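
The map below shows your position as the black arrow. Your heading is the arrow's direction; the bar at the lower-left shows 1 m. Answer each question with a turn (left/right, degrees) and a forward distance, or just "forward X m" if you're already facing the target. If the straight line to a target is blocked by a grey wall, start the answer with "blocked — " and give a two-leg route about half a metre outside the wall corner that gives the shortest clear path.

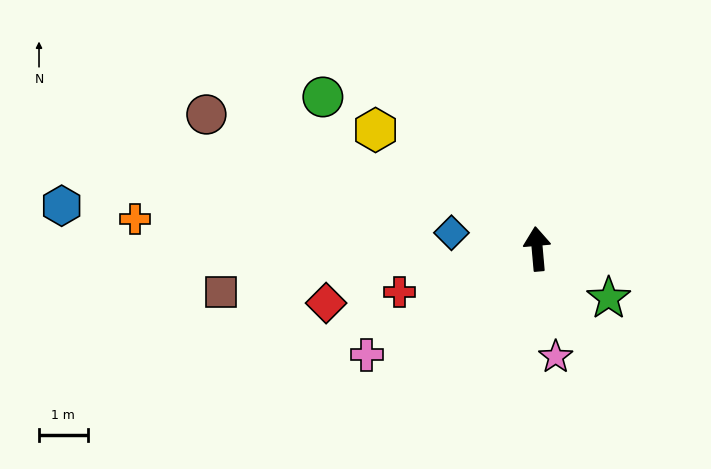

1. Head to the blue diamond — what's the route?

turn left 74°, forward 1.8 m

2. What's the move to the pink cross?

turn left 117°, forward 4.1 m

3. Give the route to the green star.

turn right 130°, forward 1.8 m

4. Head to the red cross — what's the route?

turn left 102°, forward 3.0 m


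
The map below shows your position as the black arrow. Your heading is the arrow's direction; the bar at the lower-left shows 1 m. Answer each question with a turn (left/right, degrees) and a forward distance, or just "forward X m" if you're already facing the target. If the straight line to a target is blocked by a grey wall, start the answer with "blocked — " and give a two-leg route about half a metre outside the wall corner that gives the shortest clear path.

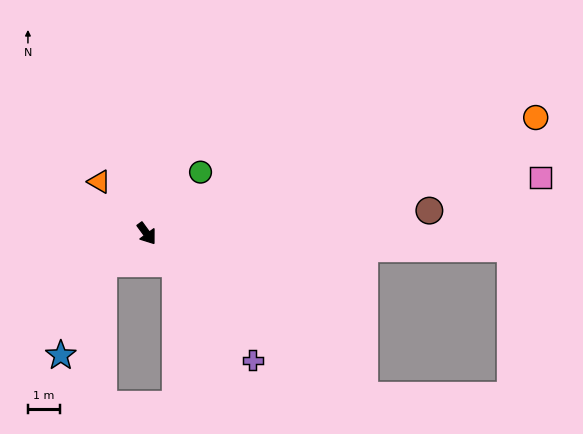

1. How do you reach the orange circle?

turn left 70°, forward 12.8 m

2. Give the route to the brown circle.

turn left 58°, forward 8.9 m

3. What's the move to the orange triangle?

turn right 174°, forward 2.2 m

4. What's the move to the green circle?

turn left 103°, forward 2.6 m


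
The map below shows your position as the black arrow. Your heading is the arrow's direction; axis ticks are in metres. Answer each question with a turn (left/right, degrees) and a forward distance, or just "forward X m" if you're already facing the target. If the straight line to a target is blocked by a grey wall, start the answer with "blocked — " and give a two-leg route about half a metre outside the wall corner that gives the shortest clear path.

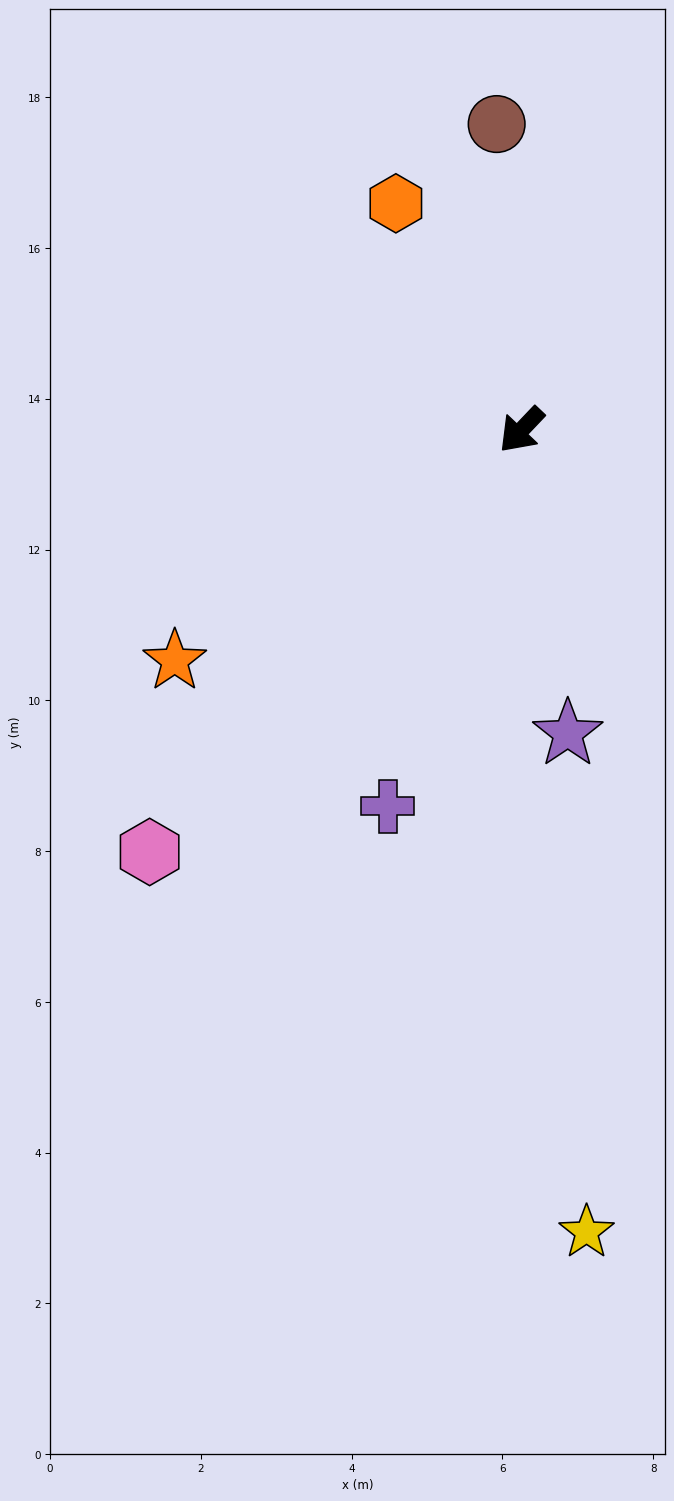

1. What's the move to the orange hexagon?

turn right 108°, forward 3.4 m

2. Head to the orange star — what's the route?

turn right 13°, forward 5.5 m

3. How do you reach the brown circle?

turn right 132°, forward 4.1 m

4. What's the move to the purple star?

turn left 52°, forward 4.1 m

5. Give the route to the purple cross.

turn left 24°, forward 5.3 m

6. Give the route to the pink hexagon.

turn left 2°, forward 7.5 m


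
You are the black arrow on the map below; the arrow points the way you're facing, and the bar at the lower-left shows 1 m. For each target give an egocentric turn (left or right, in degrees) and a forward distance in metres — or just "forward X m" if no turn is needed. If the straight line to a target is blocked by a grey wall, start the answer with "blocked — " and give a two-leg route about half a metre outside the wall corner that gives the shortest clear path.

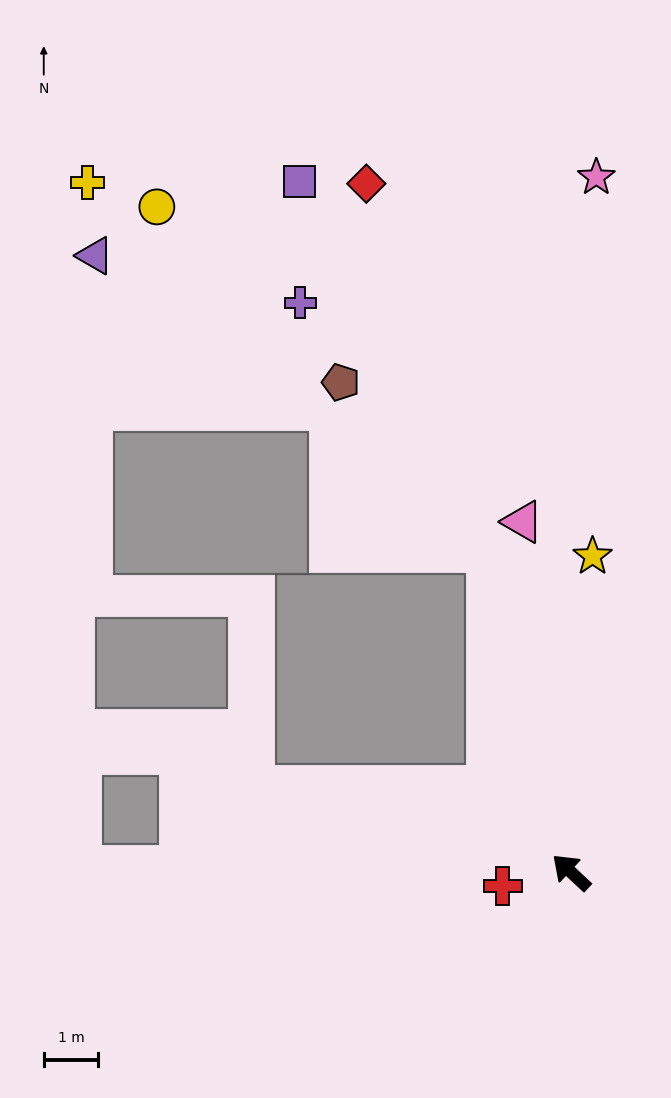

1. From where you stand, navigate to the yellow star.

turn right 51°, forward 5.8 m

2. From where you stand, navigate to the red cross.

turn left 54°, forward 1.3 m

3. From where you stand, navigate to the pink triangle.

turn right 39°, forward 6.5 m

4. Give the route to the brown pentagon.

blocked — turn right 33°, forward 6.1 m, then turn left 28°, forward 4.1 m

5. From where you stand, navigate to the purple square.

blocked — turn right 33°, forward 6.1 m, then turn left 13°, forward 7.6 m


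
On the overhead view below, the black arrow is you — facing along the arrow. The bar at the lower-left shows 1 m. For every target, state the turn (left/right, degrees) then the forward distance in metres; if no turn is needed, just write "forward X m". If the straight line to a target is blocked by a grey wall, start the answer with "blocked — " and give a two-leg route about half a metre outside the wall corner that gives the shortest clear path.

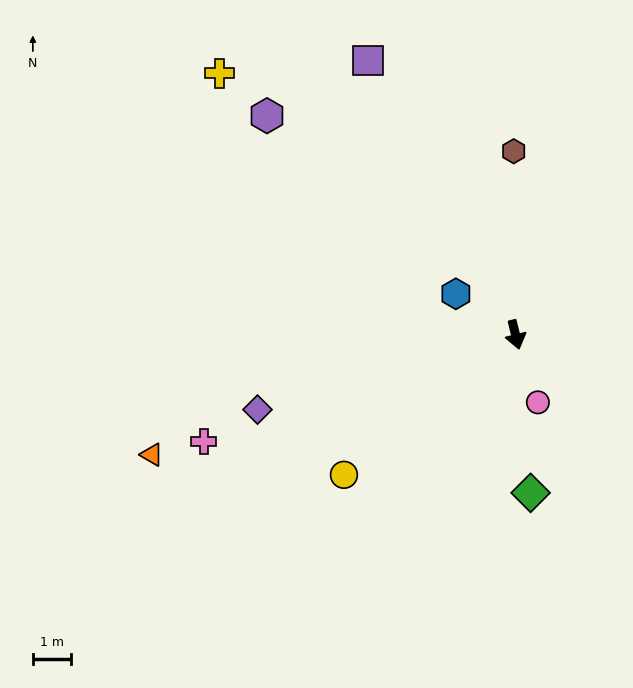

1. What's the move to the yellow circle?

turn right 64°, forward 5.8 m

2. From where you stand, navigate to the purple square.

turn right 165°, forward 8.2 m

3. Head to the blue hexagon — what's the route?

turn right 138°, forward 1.9 m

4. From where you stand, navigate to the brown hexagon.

turn left 167°, forward 4.8 m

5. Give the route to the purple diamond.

turn right 87°, forward 7.1 m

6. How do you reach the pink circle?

turn left 5°, forward 1.9 m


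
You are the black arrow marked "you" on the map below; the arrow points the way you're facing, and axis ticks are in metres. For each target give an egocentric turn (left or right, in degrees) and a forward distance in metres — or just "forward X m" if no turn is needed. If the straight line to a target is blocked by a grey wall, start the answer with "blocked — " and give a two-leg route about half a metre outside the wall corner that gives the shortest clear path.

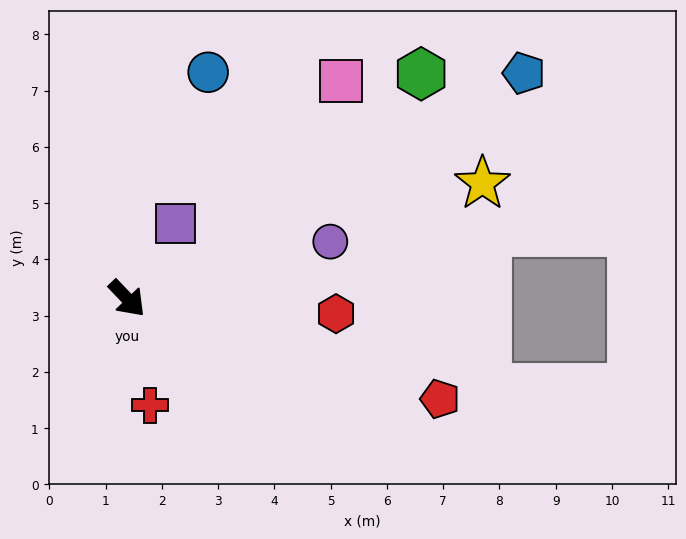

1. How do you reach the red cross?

turn right 31°, forward 1.9 m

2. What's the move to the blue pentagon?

turn left 76°, forward 8.1 m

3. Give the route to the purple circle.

turn left 62°, forward 3.8 m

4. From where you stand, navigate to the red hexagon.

turn left 42°, forward 3.7 m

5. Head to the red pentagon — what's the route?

turn left 29°, forward 5.8 m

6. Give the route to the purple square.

turn left 103°, forward 1.6 m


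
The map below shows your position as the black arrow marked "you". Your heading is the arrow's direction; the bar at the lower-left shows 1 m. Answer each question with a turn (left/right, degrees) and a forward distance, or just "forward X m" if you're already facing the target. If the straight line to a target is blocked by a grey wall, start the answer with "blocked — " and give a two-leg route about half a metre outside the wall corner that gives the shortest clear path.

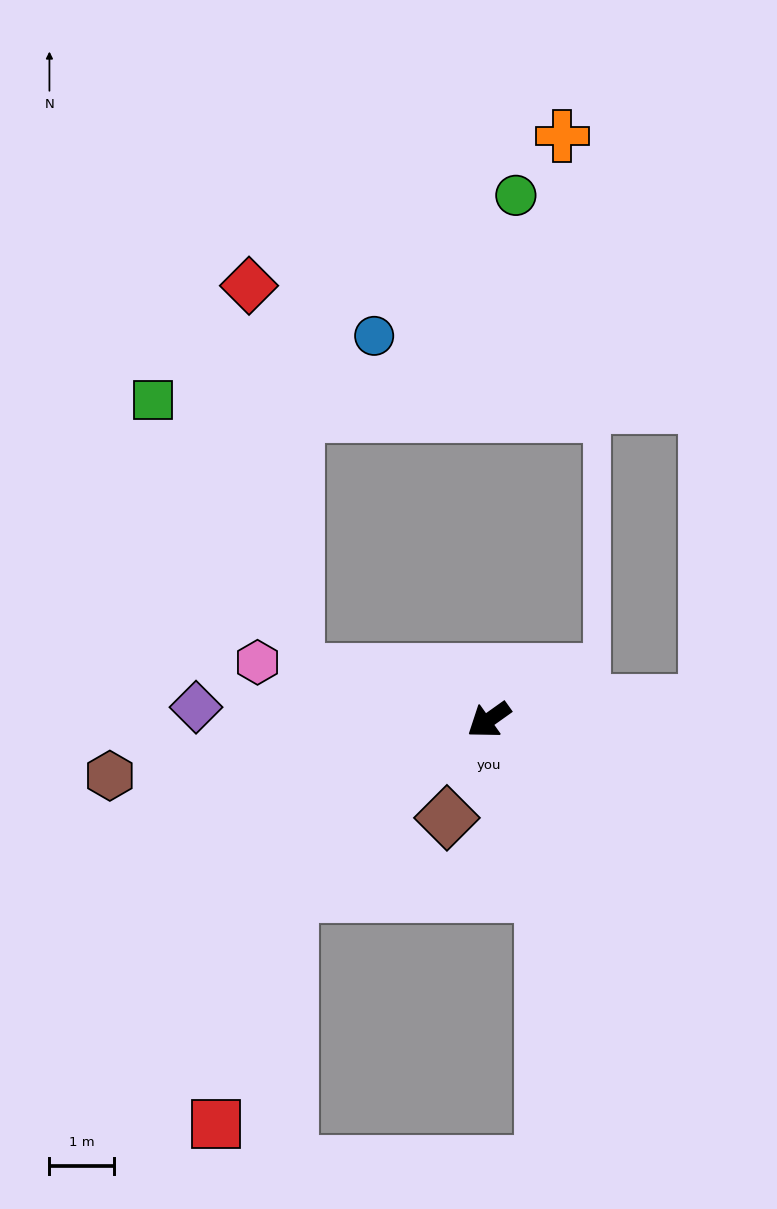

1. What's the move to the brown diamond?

turn left 31°, forward 1.6 m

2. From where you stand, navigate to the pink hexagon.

turn right 49°, forward 3.7 m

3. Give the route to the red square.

blocked — turn left 6°, forward 4.1 m, then turn left 30°, forward 3.7 m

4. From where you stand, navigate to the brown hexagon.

turn right 27°, forward 5.9 m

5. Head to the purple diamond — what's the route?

turn right 38°, forward 4.5 m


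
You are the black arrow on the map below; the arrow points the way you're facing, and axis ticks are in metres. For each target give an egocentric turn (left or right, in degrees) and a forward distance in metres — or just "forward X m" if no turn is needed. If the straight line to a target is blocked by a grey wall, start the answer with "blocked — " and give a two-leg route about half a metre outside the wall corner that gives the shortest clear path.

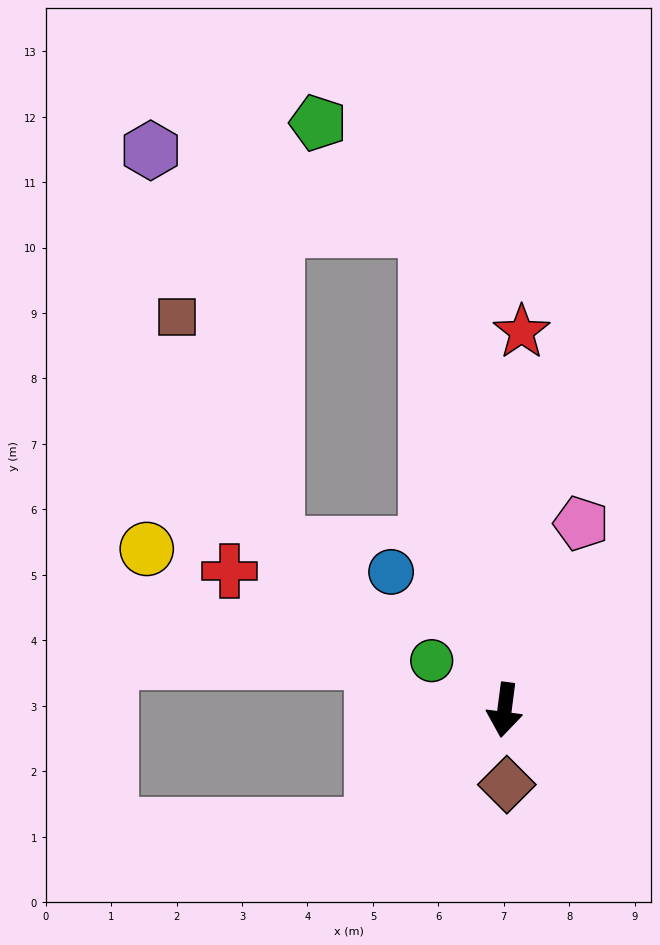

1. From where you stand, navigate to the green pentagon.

blocked — turn right 163°, forward 7.4 m, then turn left 36°, forward 2.3 m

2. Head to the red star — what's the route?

turn right 175°, forward 5.8 m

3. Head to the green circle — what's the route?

turn right 117°, forward 1.3 m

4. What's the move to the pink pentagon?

turn left 165°, forward 3.1 m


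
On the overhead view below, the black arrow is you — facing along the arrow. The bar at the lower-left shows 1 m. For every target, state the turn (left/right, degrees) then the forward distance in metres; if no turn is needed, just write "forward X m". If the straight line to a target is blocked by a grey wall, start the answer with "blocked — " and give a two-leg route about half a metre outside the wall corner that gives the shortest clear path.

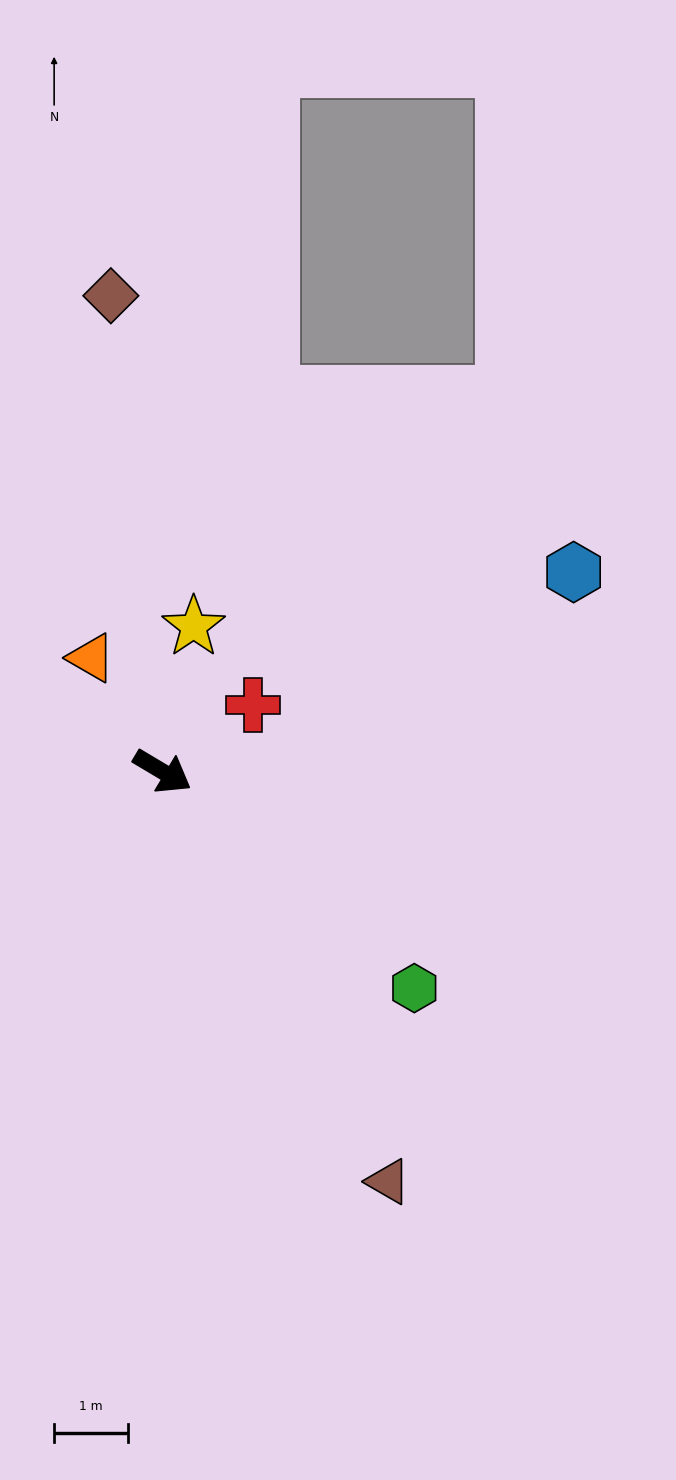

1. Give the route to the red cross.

turn left 67°, forward 1.5 m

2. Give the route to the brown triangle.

turn right 30°, forward 6.3 m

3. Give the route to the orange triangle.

turn left 153°, forward 1.8 m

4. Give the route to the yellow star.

turn left 109°, forward 2.0 m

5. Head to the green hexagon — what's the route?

turn right 10°, forward 4.5 m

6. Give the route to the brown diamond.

turn left 127°, forward 6.5 m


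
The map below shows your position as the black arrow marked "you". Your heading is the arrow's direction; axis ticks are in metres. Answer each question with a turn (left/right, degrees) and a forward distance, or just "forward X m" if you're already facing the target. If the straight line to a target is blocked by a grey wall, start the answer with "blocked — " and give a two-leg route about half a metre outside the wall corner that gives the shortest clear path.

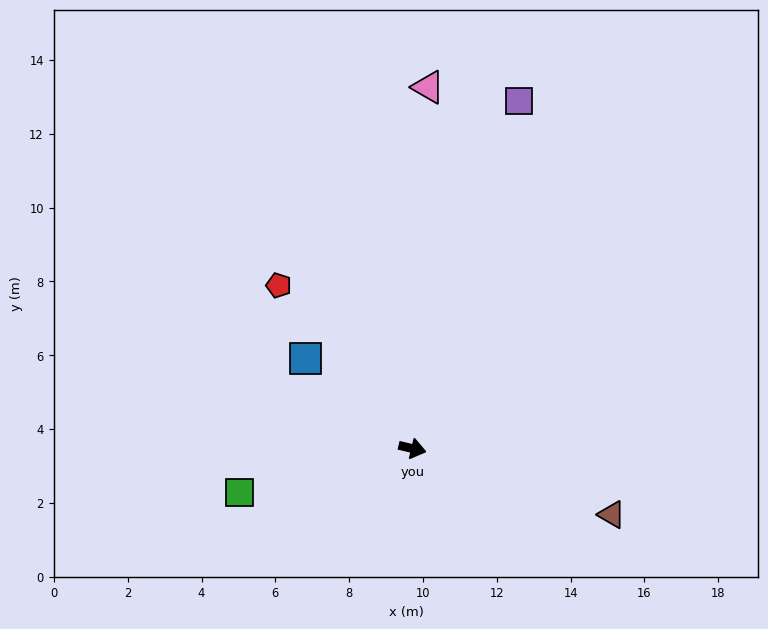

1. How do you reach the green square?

turn right 152°, forward 4.8 m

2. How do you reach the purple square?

turn left 86°, forward 9.9 m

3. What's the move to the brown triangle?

turn right 5°, forward 5.7 m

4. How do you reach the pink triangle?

turn left 101°, forward 9.8 m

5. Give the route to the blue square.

turn left 153°, forward 3.8 m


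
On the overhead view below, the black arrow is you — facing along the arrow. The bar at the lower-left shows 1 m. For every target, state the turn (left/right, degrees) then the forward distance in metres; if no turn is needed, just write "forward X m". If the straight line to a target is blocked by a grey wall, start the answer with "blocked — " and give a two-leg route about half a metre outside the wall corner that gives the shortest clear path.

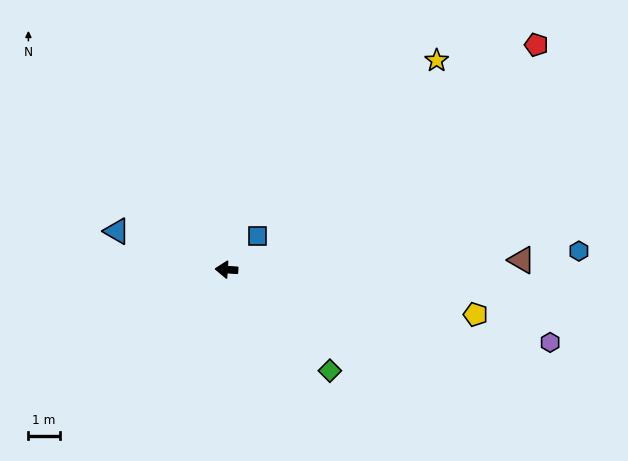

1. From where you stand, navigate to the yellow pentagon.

turn left 173°, forward 8.1 m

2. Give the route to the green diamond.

turn left 139°, forward 4.6 m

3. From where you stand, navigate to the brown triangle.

turn right 174°, forward 9.5 m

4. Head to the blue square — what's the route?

turn right 129°, forward 1.5 m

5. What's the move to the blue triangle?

turn right 16°, forward 3.7 m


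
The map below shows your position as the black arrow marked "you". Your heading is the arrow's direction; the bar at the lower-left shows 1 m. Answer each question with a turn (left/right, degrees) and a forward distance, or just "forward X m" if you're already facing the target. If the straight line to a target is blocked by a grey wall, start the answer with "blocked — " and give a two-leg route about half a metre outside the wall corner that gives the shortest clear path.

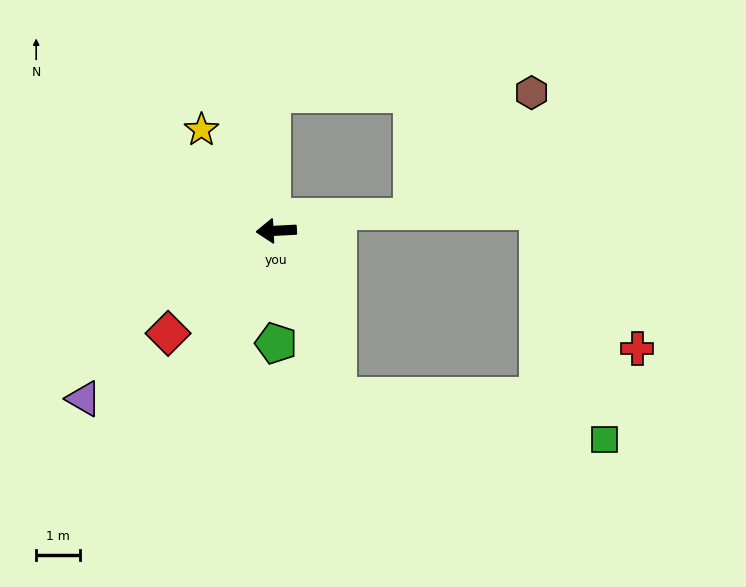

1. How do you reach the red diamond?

turn left 40°, forward 3.4 m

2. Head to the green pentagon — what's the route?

turn left 87°, forward 2.6 m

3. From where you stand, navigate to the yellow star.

turn right 56°, forward 2.9 m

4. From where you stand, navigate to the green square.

blocked — turn left 108°, forward 4.0 m, then turn left 60°, forward 6.2 m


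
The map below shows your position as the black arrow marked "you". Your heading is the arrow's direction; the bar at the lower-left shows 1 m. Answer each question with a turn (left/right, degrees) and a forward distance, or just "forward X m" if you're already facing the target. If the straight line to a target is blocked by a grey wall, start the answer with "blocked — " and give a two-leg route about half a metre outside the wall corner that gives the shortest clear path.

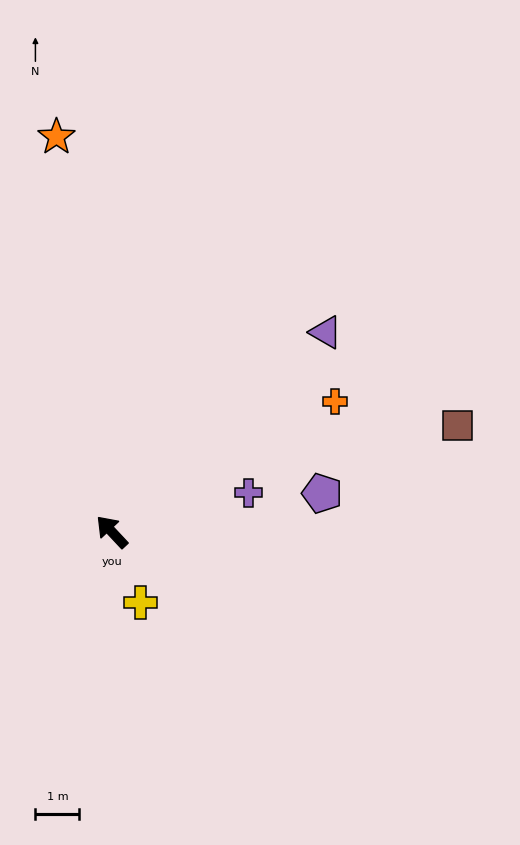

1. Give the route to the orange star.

turn right 35°, forward 9.1 m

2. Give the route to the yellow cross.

turn left 159°, forward 1.7 m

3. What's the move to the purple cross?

turn right 117°, forward 3.2 m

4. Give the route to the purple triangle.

turn right 90°, forward 6.6 m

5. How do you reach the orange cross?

turn right 103°, forward 5.9 m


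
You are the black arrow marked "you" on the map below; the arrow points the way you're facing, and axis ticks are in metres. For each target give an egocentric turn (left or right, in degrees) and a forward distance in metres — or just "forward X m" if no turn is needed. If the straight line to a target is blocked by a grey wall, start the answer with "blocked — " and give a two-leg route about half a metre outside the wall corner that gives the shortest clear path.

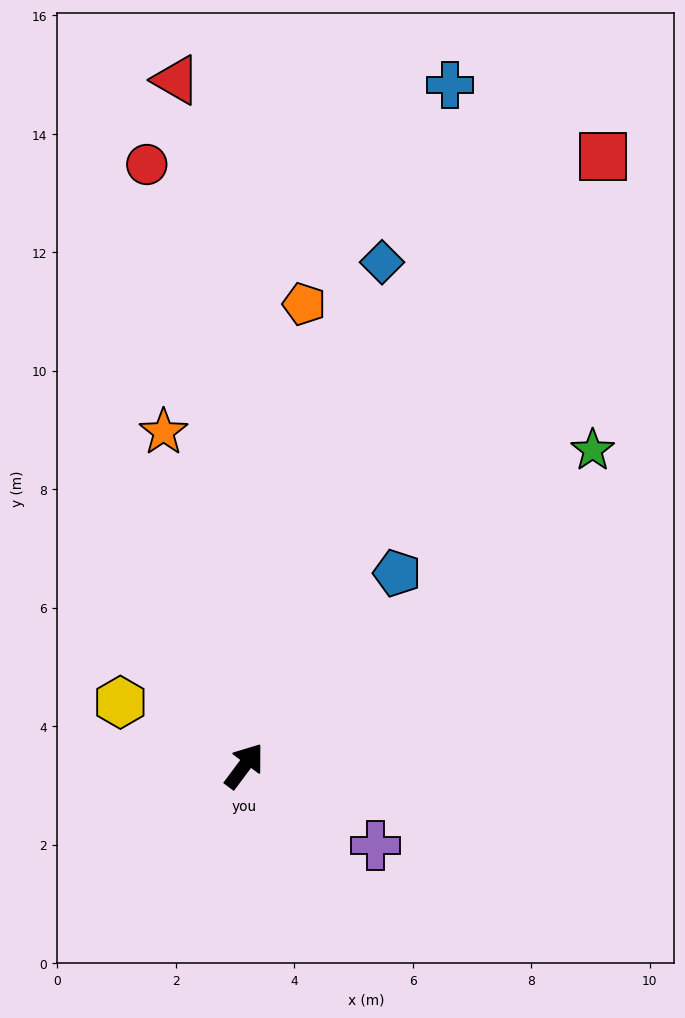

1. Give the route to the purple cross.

turn right 85°, forward 2.6 m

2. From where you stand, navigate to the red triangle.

turn left 42°, forward 11.6 m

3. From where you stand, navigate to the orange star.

turn left 50°, forward 5.8 m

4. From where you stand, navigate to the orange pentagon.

turn left 29°, forward 7.9 m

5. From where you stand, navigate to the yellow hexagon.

turn left 100°, forward 2.4 m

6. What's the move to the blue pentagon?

forward 4.2 m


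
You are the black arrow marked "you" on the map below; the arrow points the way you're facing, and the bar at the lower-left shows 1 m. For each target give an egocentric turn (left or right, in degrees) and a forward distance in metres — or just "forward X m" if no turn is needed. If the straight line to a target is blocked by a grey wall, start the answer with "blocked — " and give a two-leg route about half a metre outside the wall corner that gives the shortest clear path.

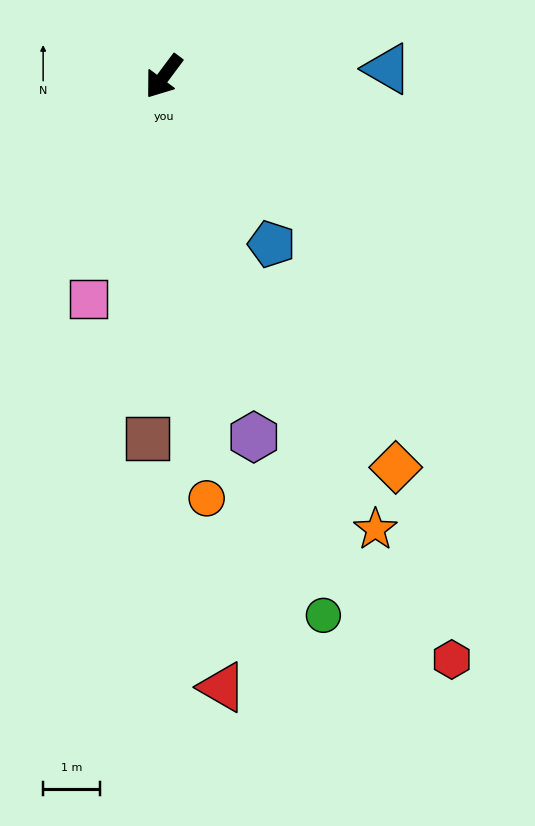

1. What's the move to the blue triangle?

turn left 129°, forward 3.9 m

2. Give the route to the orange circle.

turn left 43°, forward 7.4 m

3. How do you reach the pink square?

turn left 18°, forward 4.1 m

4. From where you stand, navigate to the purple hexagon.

turn left 51°, forward 6.5 m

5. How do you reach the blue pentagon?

turn left 70°, forward 3.5 m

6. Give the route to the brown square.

turn left 34°, forward 6.4 m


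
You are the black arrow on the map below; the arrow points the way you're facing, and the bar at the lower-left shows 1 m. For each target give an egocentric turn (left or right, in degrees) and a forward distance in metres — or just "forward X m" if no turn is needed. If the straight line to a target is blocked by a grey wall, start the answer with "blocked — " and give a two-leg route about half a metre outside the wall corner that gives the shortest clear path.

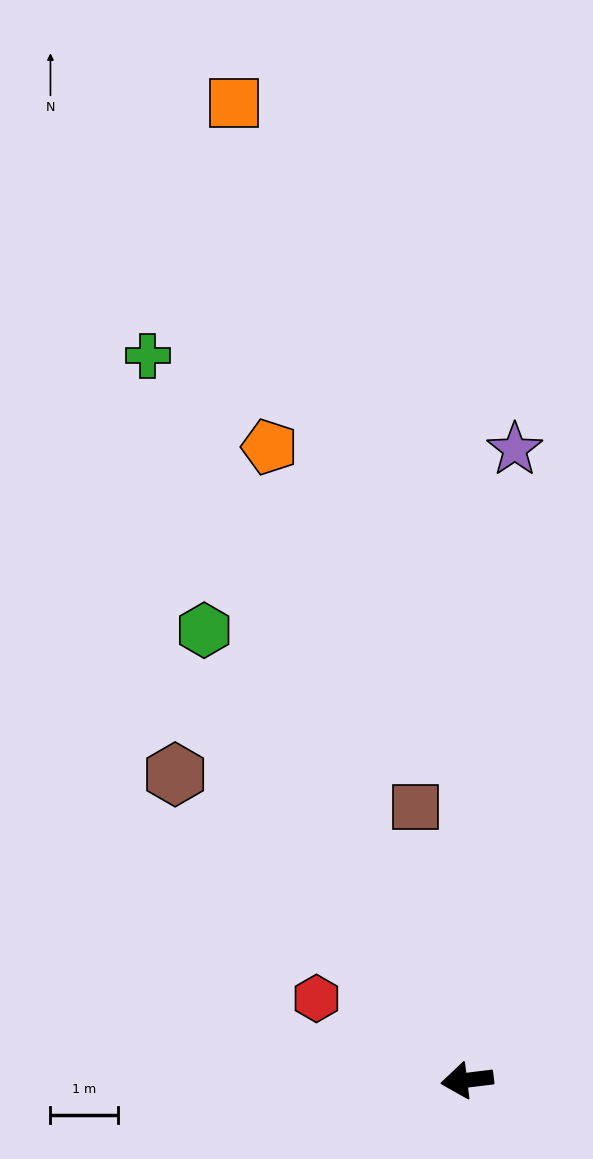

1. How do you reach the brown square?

turn right 86°, forward 4.1 m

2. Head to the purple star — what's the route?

turn right 101°, forward 9.4 m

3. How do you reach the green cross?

turn right 73°, forward 11.8 m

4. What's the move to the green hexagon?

turn right 67°, forward 7.7 m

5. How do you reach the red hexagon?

turn right 35°, forward 2.5 m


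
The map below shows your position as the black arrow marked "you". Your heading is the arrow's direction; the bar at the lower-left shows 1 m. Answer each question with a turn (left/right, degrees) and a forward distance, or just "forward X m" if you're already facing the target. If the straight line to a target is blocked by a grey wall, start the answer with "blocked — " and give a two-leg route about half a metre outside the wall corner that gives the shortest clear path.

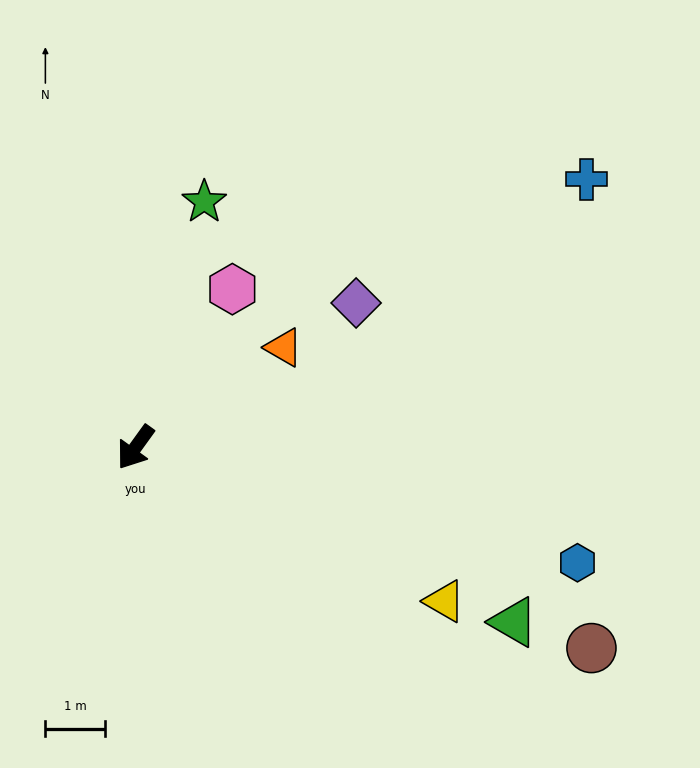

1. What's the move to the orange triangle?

turn left 160°, forward 3.0 m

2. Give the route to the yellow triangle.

turn left 99°, forward 5.8 m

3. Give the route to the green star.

turn right 160°, forward 4.3 m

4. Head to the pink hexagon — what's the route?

turn right 176°, forward 3.1 m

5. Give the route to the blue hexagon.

turn left 111°, forward 7.6 m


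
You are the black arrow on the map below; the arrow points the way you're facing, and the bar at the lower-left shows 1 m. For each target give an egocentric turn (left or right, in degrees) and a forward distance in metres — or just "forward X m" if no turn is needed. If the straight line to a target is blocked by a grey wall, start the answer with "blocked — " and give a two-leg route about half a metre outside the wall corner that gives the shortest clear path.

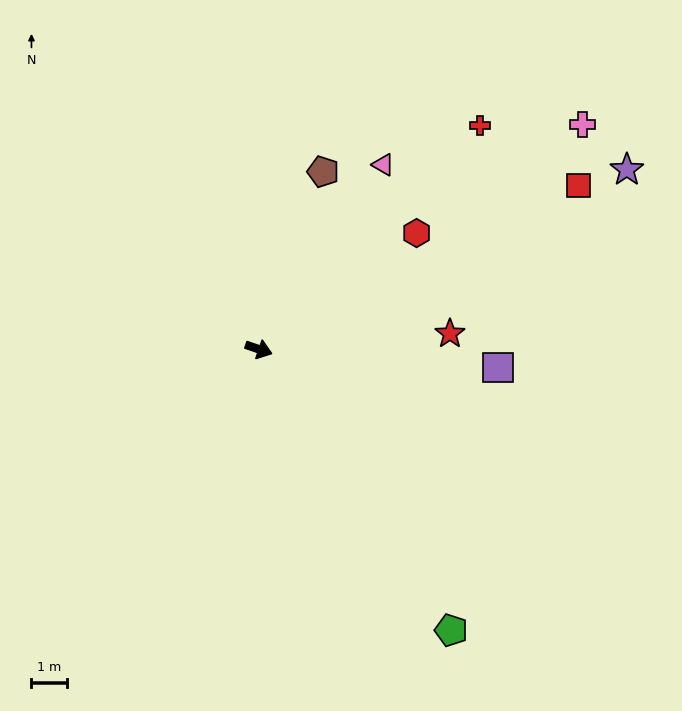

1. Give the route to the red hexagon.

turn left 55°, forward 5.5 m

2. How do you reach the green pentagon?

turn right 37°, forward 9.6 m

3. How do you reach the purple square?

turn left 15°, forward 6.7 m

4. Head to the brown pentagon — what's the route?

turn left 89°, forward 5.3 m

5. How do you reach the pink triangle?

turn left 75°, forward 6.2 m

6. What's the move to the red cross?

turn left 64°, forward 8.8 m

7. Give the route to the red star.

turn left 24°, forward 5.4 m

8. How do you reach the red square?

turn left 46°, forward 10.1 m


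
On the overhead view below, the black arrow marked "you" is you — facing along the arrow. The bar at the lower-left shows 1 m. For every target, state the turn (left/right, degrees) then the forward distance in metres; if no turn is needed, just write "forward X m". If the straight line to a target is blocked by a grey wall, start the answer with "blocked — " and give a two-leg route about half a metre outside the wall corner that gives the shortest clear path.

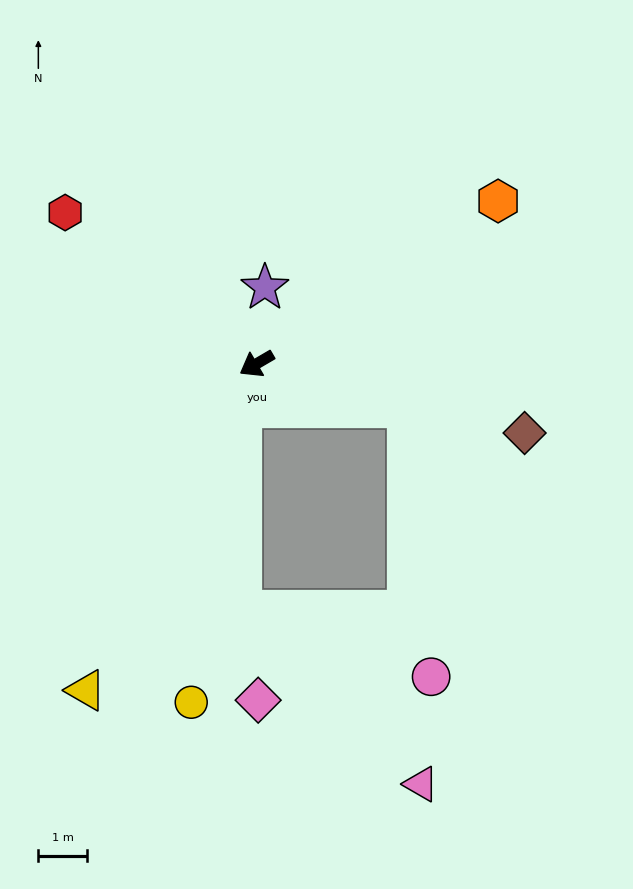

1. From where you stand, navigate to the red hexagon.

turn right 69°, forward 5.0 m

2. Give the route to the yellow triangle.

turn left 32°, forward 7.6 m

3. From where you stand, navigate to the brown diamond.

turn left 135°, forward 5.7 m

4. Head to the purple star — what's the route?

turn right 126°, forward 1.6 m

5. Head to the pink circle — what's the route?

blocked — turn left 134°, forward 3.2 m, then turn right 69°, forward 5.5 m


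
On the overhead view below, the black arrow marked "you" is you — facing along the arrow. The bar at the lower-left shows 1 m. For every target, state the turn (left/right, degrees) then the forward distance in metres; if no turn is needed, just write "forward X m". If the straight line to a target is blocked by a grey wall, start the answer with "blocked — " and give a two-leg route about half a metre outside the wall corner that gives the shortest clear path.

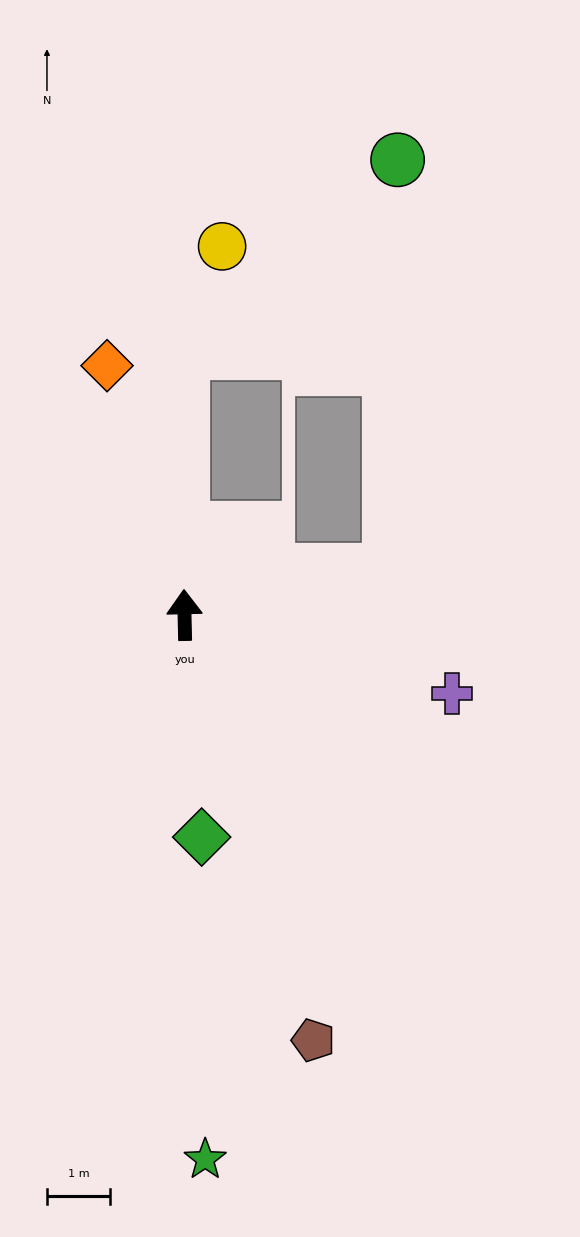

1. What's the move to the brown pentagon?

turn right 164°, forward 7.0 m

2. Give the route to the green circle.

blocked — forward 4.2 m, then turn right 50°, forward 4.6 m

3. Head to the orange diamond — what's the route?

turn left 16°, forward 4.1 m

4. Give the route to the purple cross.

turn right 108°, forward 4.4 m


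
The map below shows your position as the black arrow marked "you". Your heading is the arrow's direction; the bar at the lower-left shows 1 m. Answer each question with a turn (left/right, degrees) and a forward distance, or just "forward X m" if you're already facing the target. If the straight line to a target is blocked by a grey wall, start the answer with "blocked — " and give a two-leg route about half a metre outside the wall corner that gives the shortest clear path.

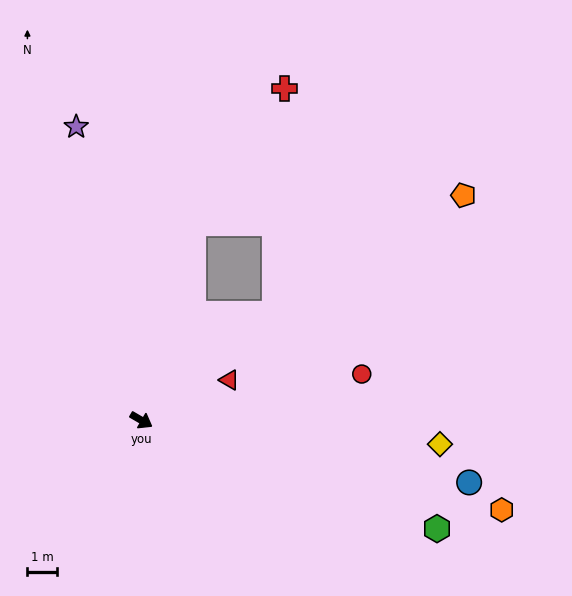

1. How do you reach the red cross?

blocked — turn left 105°, forward 6.8 m, then turn right 19°, forward 5.4 m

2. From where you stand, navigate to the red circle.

turn left 42°, forward 7.5 m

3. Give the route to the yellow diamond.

turn left 26°, forward 10.0 m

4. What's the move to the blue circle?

turn left 19°, forward 11.1 m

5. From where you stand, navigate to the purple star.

turn left 133°, forward 10.0 m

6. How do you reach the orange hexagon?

turn left 16°, forward 12.4 m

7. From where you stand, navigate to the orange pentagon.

turn left 65°, forward 13.1 m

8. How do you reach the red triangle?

turn left 55°, forward 3.2 m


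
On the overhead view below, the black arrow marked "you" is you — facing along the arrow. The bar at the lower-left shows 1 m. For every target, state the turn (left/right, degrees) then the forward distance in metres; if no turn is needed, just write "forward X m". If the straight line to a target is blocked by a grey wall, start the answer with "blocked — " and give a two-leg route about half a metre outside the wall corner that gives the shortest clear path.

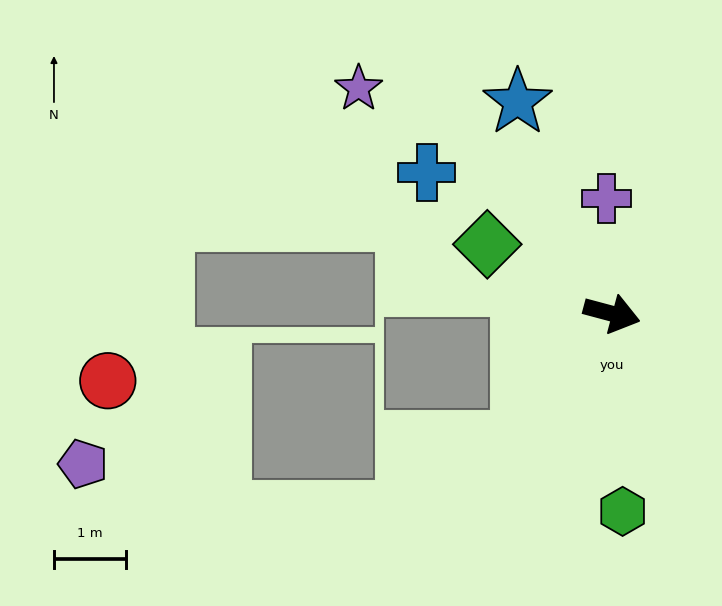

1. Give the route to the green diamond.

turn left 166°, forward 2.0 m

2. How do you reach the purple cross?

turn left 108°, forward 1.6 m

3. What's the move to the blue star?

turn left 129°, forward 3.2 m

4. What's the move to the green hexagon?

turn right 72°, forward 2.7 m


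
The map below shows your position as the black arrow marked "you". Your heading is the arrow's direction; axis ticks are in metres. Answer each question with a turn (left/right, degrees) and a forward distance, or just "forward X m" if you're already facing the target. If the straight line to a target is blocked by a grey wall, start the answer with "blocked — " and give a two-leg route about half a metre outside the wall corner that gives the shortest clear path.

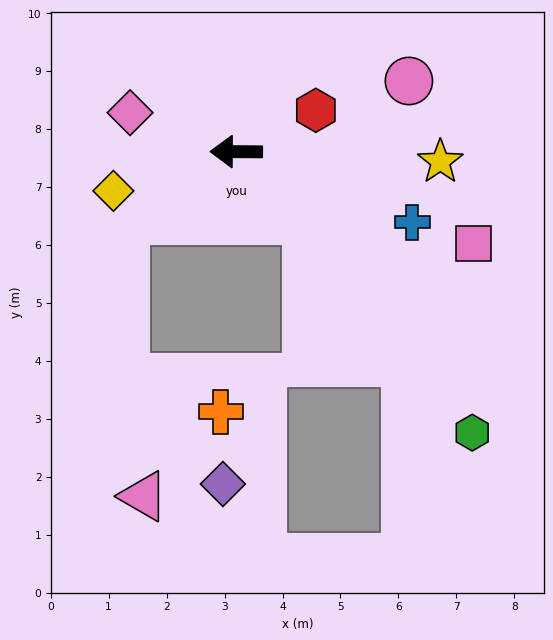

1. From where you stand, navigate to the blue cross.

turn left 158°, forward 3.3 m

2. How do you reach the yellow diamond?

turn left 18°, forward 2.2 m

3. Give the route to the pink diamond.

turn right 20°, forward 2.0 m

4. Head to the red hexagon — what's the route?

turn right 152°, forward 1.5 m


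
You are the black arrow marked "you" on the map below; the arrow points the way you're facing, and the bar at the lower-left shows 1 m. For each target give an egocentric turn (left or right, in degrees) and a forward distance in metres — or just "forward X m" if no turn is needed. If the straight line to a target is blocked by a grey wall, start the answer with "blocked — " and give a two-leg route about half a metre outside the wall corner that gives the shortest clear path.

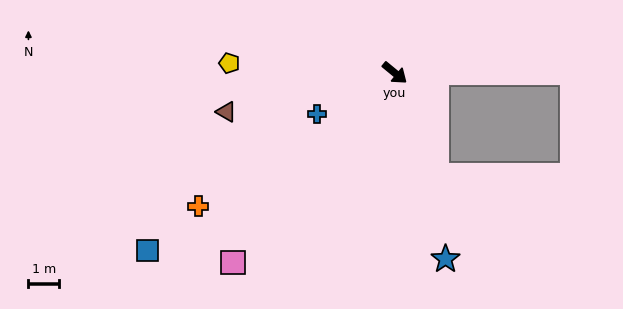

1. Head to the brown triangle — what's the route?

turn right 128°, forward 5.7 m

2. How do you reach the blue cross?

turn right 113°, forward 2.9 m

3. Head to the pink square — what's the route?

turn right 91°, forward 8.2 m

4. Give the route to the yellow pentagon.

turn right 144°, forward 5.4 m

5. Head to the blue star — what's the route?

turn right 35°, forward 6.3 m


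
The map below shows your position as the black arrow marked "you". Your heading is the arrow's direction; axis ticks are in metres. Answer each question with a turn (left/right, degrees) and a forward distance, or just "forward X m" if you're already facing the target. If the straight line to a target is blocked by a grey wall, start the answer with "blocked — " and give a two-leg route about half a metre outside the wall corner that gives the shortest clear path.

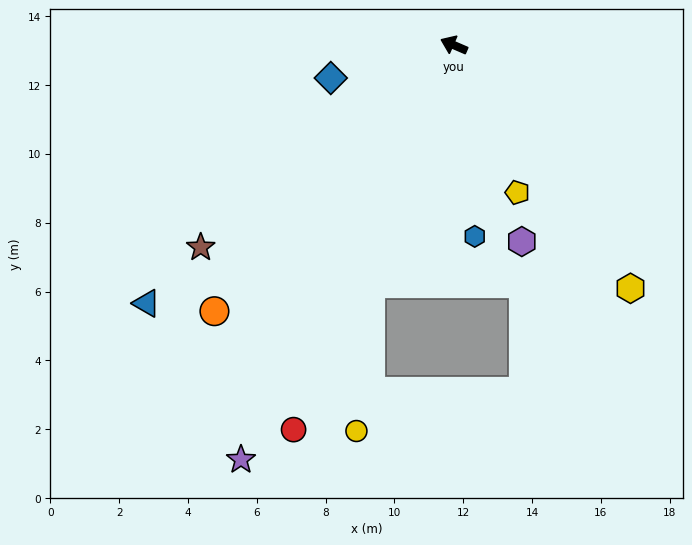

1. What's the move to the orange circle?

turn left 71°, forward 10.4 m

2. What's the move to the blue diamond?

turn left 38°, forward 3.7 m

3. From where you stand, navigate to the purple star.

turn left 86°, forward 13.5 m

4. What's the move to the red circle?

turn left 91°, forward 12.1 m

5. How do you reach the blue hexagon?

turn left 120°, forward 5.6 m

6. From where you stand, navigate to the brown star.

turn left 62°, forward 9.4 m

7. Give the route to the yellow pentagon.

turn left 137°, forward 4.7 m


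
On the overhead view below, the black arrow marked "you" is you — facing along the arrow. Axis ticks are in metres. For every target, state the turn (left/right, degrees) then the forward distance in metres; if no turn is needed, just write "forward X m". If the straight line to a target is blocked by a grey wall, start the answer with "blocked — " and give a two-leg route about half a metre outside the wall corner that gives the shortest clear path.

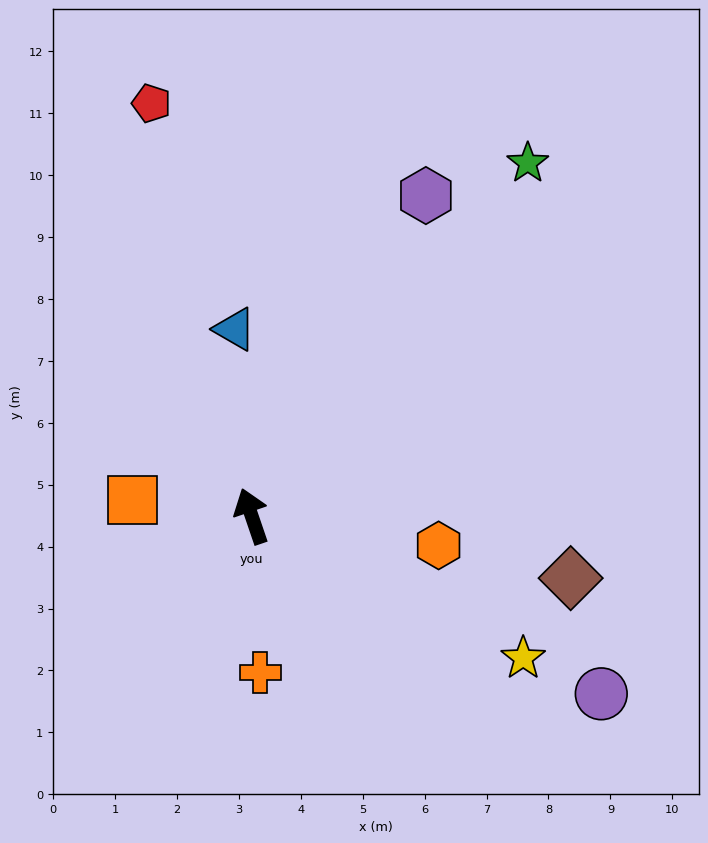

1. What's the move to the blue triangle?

turn right 14°, forward 3.0 m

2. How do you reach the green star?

turn right 57°, forward 7.2 m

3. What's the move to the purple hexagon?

turn right 47°, forward 5.9 m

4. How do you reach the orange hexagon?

turn right 118°, forward 3.1 m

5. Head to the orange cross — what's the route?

turn left 164°, forward 2.5 m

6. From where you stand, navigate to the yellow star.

turn right 136°, forward 4.9 m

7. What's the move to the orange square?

turn left 63°, forward 1.9 m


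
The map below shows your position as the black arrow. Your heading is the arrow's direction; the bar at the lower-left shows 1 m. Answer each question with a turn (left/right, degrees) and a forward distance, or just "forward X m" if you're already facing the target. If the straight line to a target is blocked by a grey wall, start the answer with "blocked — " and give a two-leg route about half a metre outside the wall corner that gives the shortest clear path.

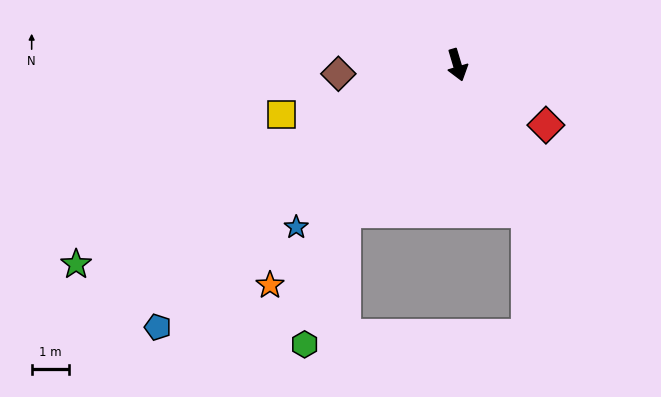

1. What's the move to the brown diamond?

turn right 102°, forward 3.2 m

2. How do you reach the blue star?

turn right 61°, forward 6.1 m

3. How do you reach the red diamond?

turn left 39°, forward 2.9 m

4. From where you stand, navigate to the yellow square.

turn right 91°, forward 4.9 m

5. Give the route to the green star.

turn right 79°, forward 11.6 m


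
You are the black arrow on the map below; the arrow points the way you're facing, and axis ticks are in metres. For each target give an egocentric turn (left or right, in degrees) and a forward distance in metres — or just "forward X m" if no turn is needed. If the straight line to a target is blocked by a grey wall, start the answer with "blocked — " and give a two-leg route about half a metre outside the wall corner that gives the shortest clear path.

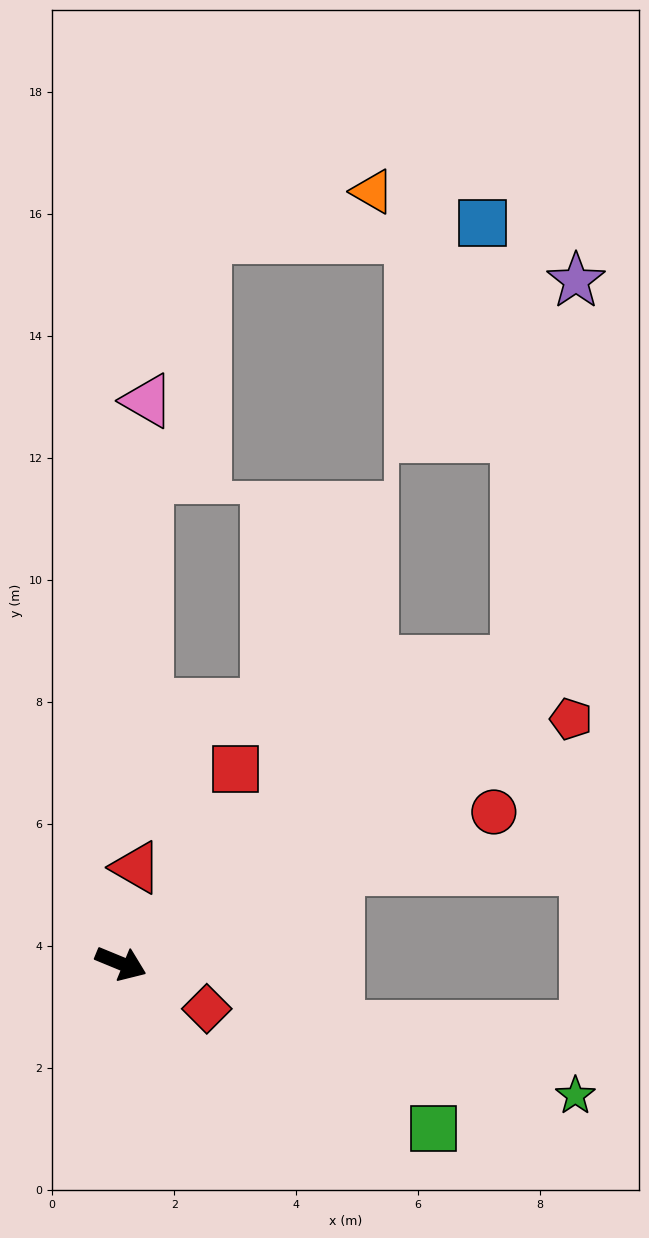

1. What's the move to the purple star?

blocked — turn left 60°, forward 8.2 m, then turn left 44°, forward 6.3 m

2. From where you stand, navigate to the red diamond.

turn right 5°, forward 1.6 m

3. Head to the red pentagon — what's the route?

turn left 51°, forward 8.4 m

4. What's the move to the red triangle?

turn left 103°, forward 1.6 m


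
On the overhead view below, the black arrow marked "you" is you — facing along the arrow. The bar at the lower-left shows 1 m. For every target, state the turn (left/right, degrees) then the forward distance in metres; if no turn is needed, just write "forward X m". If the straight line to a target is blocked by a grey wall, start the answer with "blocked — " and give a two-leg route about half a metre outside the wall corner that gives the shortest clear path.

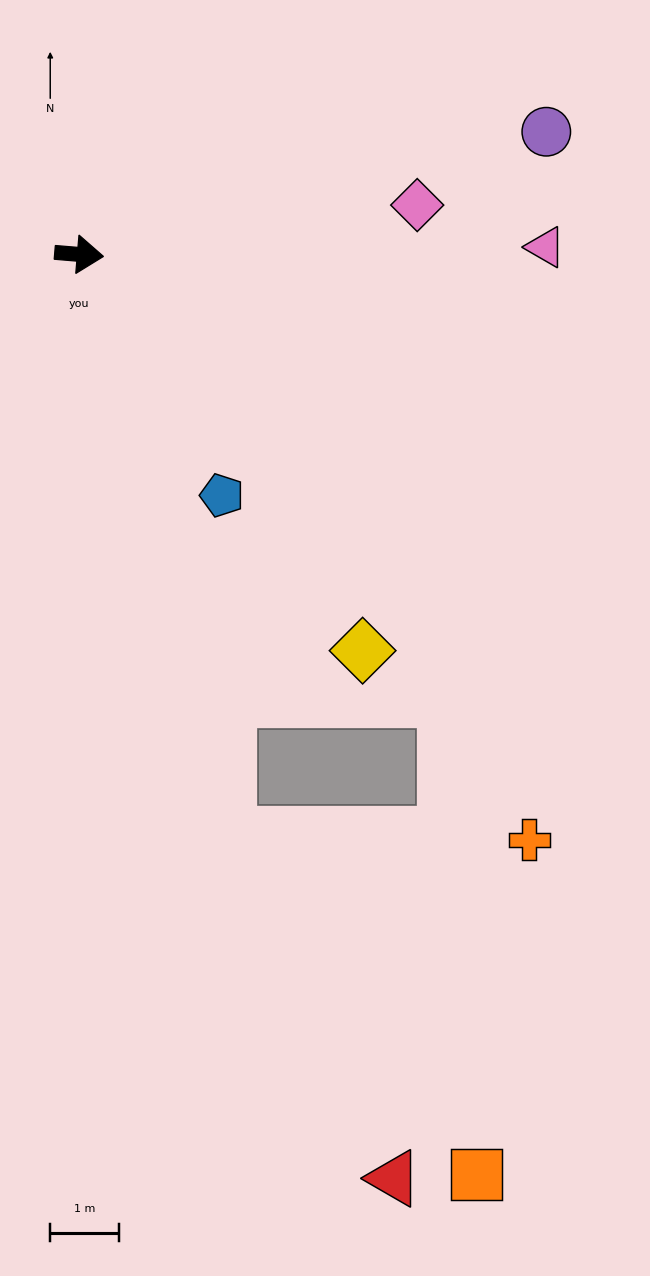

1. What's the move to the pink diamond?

turn left 13°, forward 5.0 m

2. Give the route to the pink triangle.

turn left 6°, forward 6.8 m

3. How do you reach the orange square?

blocked — turn right 71°, forward 8.7 m, then turn left 22°, forward 6.1 m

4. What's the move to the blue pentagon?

turn right 55°, forward 4.1 m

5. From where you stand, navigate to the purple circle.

turn left 19°, forward 7.0 m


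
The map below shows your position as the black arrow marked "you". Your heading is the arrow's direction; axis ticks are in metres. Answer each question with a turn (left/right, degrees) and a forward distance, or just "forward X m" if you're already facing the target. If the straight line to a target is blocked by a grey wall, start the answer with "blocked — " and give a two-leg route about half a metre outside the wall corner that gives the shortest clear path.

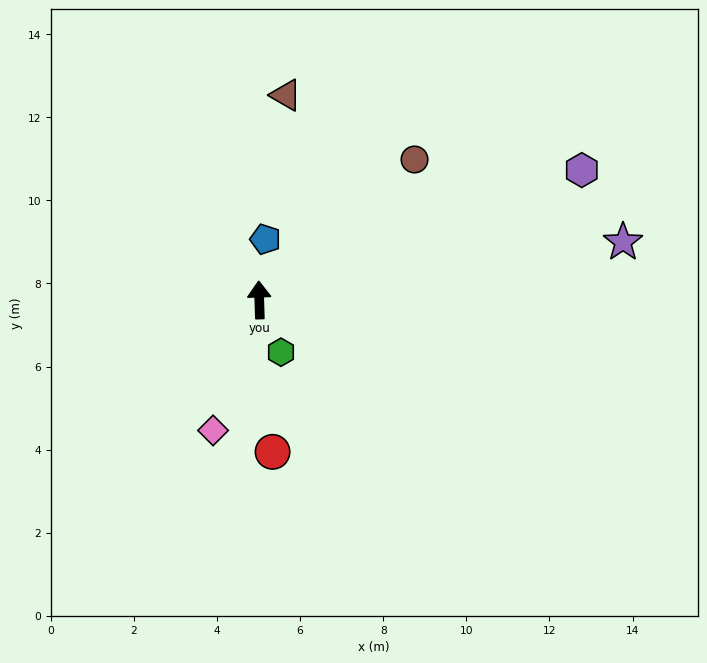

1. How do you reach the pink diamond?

turn left 159°, forward 3.3 m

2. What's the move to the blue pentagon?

turn right 8°, forward 1.5 m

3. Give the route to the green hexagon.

turn right 159°, forward 1.4 m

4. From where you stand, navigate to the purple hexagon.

turn right 70°, forward 8.4 m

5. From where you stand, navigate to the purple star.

turn right 83°, forward 8.9 m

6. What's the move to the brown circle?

turn right 50°, forward 5.0 m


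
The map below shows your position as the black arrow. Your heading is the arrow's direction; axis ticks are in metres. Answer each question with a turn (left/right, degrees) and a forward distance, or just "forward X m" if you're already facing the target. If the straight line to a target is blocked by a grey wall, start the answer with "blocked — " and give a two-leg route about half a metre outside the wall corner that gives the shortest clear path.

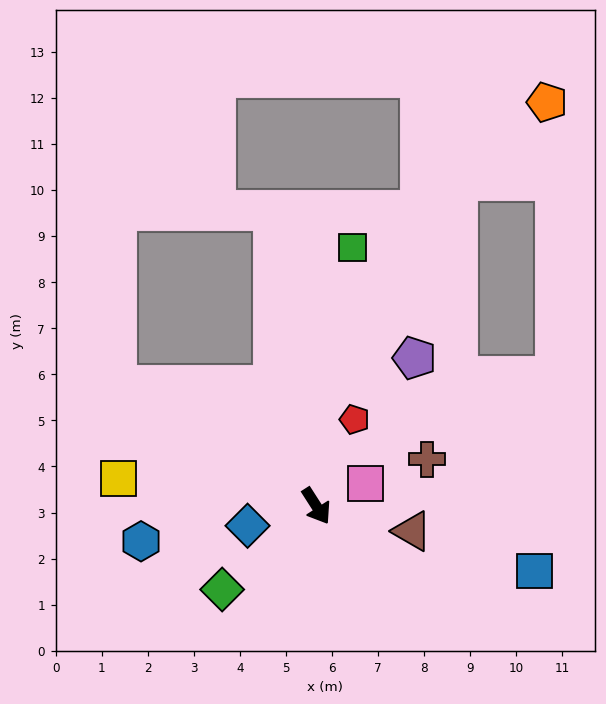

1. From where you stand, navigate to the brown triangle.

turn left 43°, forward 2.1 m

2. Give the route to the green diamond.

turn right 81°, forward 2.7 m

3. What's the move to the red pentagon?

turn left 124°, forward 2.1 m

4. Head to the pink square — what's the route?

turn left 82°, forward 1.2 m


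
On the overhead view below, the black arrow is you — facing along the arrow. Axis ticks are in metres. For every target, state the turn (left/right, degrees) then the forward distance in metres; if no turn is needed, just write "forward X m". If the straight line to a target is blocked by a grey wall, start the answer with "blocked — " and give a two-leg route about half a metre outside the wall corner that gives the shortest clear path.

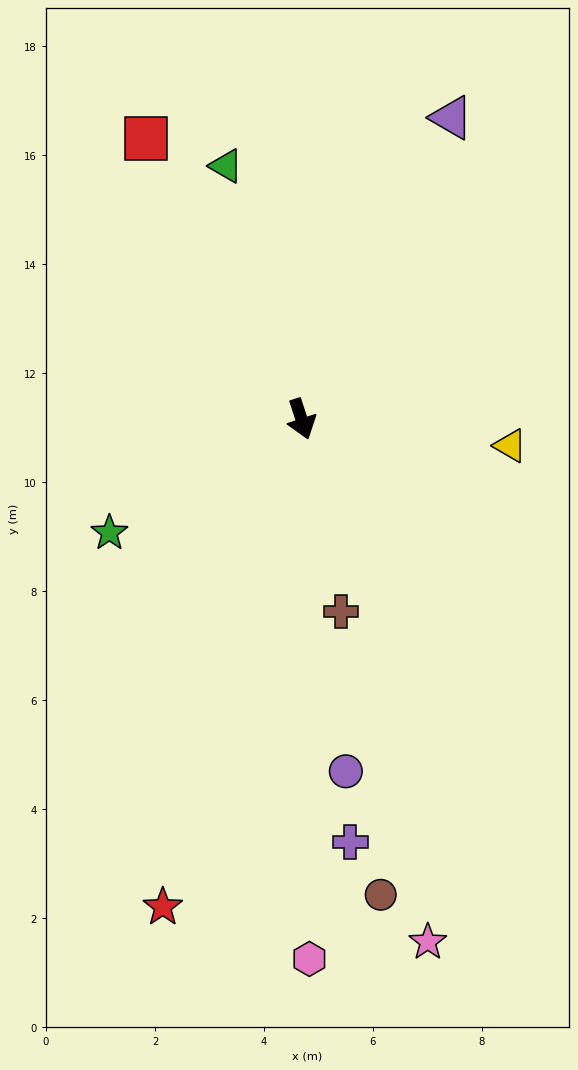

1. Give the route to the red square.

turn right 169°, forward 5.9 m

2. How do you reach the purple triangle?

turn left 135°, forward 6.2 m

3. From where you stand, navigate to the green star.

turn right 77°, forward 4.1 m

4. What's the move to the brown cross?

turn right 6°, forward 3.6 m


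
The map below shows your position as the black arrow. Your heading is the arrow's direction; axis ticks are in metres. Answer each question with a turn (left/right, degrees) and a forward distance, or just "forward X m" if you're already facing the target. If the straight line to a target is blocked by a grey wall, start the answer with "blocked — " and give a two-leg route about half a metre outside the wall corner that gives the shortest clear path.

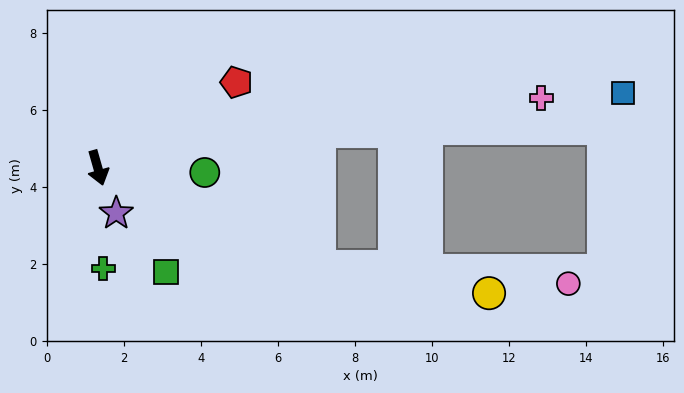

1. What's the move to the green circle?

turn left 72°, forward 2.8 m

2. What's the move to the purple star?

turn left 6°, forward 1.3 m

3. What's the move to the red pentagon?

turn left 106°, forward 4.2 m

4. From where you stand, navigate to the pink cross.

turn left 83°, forward 11.7 m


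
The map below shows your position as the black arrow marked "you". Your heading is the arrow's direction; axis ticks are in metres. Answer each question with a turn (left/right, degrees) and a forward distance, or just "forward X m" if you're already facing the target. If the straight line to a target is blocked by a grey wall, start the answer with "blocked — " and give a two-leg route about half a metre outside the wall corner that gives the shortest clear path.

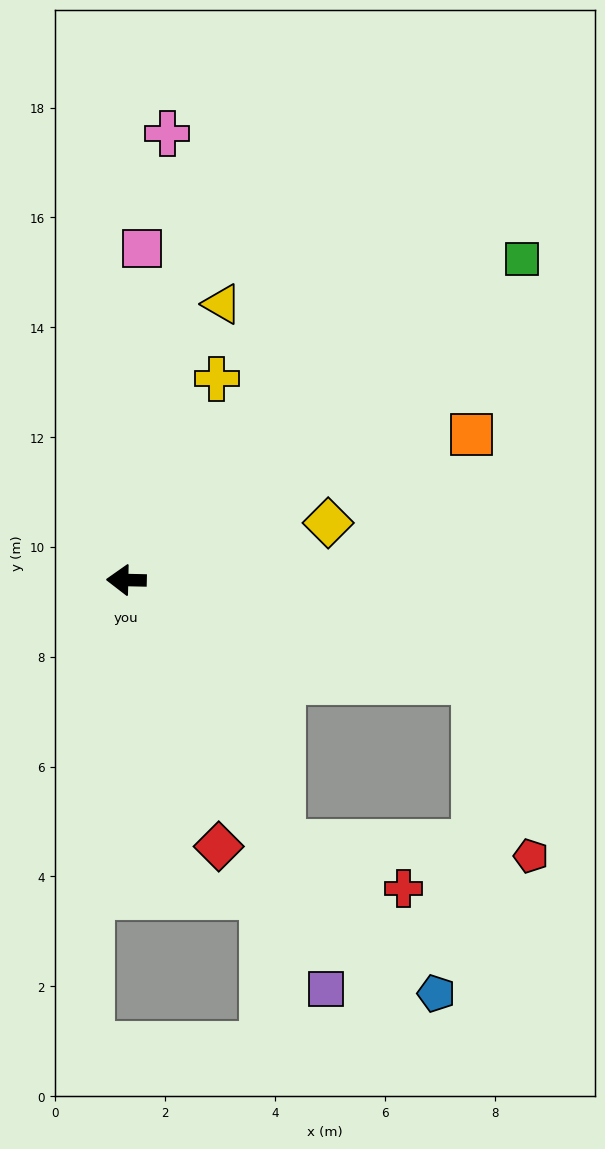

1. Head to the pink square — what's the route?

turn right 91°, forward 6.1 m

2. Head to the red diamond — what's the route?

turn left 110°, forward 5.1 m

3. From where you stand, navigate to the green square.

turn right 140°, forward 9.3 m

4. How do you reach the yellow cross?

turn right 113°, forward 4.0 m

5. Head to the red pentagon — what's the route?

blocked — turn left 165°, forward 6.6 m, then turn right 56°, forward 3.3 m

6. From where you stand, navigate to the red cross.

blocked — turn left 122°, forward 5.6 m, then turn left 38°, forward 2.4 m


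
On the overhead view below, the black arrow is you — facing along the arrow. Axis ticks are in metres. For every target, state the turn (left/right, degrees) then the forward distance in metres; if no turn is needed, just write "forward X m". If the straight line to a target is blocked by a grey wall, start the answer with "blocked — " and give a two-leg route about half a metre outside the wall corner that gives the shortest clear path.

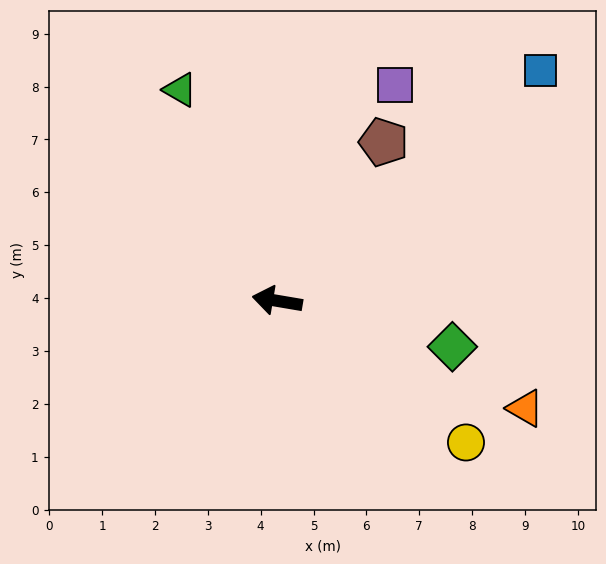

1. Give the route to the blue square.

turn right 129°, forward 6.6 m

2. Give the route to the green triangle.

turn right 56°, forward 4.4 m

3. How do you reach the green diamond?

turn left 175°, forward 3.4 m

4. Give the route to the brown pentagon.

turn right 114°, forward 3.6 m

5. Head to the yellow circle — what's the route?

turn left 153°, forward 4.5 m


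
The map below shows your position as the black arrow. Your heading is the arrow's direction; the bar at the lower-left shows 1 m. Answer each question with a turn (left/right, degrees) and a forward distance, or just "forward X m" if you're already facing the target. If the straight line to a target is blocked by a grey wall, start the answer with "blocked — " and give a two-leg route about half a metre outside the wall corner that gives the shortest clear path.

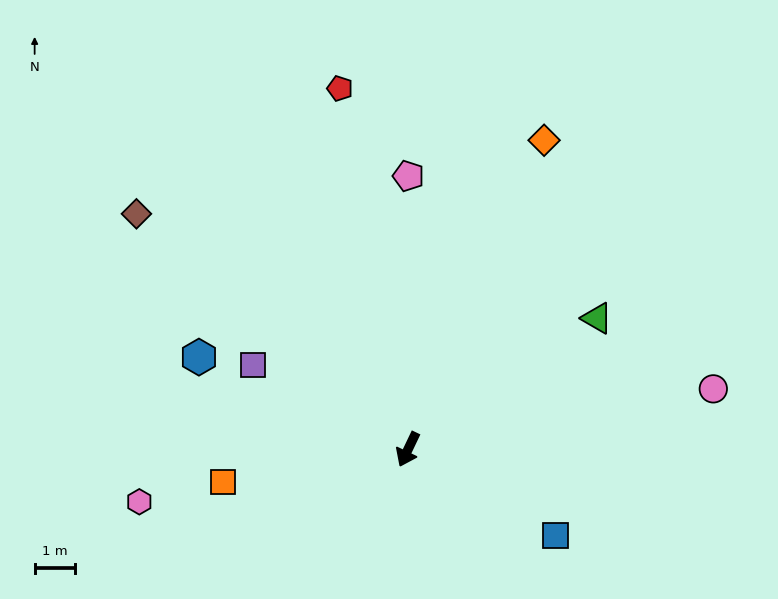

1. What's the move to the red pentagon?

turn right 144°, forward 9.2 m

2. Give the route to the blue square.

turn left 85°, forward 4.3 m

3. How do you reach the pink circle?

turn left 127°, forward 7.8 m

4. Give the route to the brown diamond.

turn right 105°, forward 9.0 m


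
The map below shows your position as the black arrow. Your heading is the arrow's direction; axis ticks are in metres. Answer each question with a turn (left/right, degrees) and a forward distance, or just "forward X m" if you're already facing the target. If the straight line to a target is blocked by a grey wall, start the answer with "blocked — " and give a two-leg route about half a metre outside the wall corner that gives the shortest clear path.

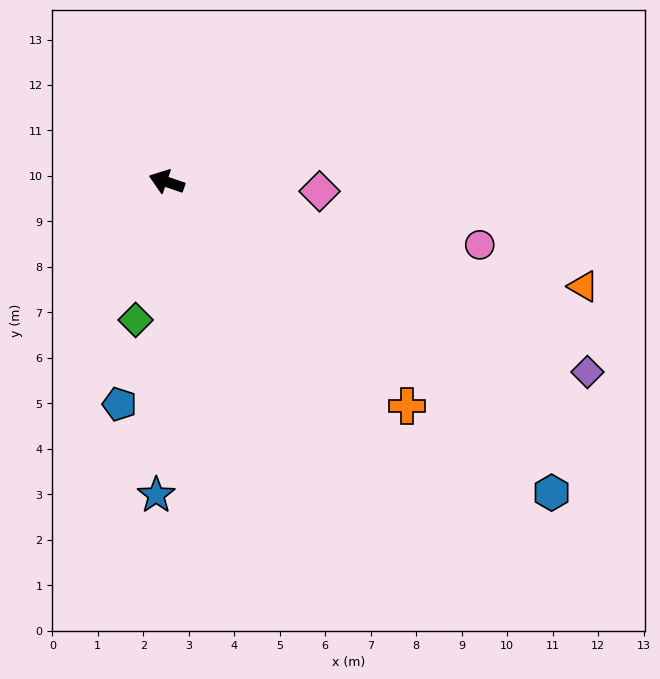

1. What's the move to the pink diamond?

turn right 165°, forward 3.4 m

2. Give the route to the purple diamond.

turn left 175°, forward 10.2 m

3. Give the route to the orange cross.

turn left 156°, forward 7.2 m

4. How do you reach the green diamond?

turn left 96°, forward 3.1 m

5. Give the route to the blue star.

turn left 107°, forward 6.9 m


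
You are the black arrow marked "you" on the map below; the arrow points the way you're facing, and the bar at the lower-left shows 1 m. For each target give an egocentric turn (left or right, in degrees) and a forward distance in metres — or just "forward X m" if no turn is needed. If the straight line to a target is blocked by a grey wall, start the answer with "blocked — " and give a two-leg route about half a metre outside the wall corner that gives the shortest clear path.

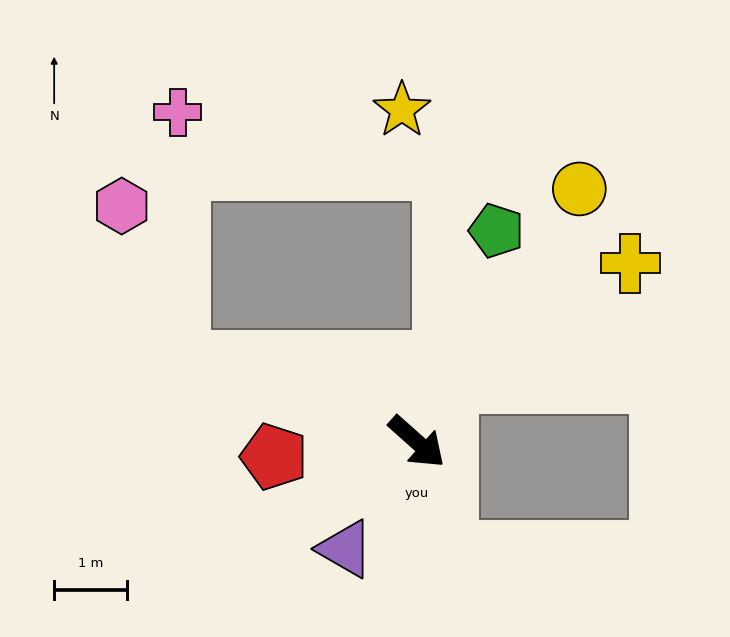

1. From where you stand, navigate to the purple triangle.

turn right 82°, forward 1.8 m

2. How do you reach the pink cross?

blocked — turn right 157°, forward 3.5 m, then turn right 71°, forward 3.4 m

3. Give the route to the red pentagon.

turn right 132°, forward 2.0 m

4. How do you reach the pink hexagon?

blocked — turn right 157°, forward 3.5 m, then turn right 51°, forward 2.3 m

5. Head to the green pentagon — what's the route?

turn left 111°, forward 3.1 m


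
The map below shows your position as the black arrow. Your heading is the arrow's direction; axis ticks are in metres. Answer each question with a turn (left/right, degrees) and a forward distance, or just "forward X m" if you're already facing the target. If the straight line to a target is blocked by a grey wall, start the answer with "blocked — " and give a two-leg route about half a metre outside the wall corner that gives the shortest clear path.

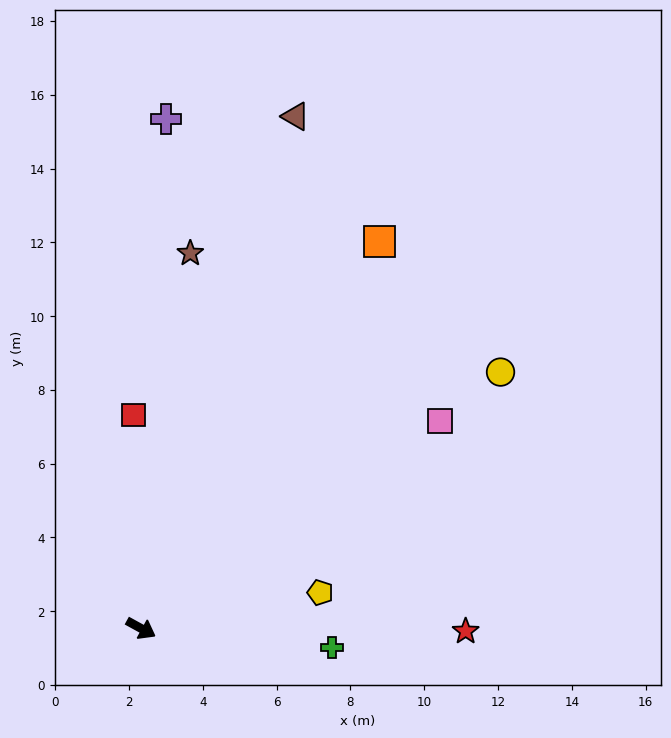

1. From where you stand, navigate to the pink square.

turn left 64°, forward 9.9 m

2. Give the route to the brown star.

turn left 111°, forward 10.3 m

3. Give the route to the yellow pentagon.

turn left 40°, forward 5.0 m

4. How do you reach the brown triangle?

turn left 102°, forward 14.5 m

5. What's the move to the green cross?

turn left 23°, forward 5.2 m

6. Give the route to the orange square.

turn left 87°, forward 12.3 m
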